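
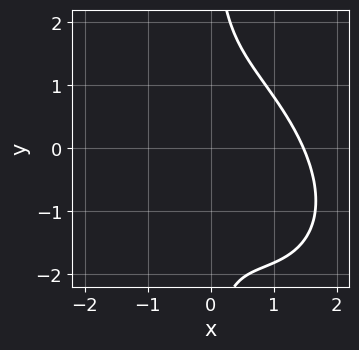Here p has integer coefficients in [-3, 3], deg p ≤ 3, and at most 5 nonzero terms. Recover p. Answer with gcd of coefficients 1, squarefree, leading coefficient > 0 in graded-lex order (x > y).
2*x^3 + 2*x^2*y + 2*x*y^2 - 3*x - 2

First, the degree is 3 — a generic line meets the curve in up to 3 points.
Next, against the integer gridlines: the curve avoids every integer y-axis point in the box.
Finally, these observations pin down the coefficients.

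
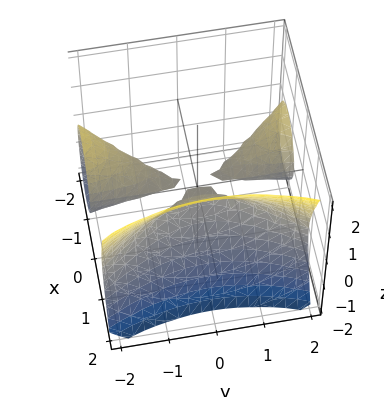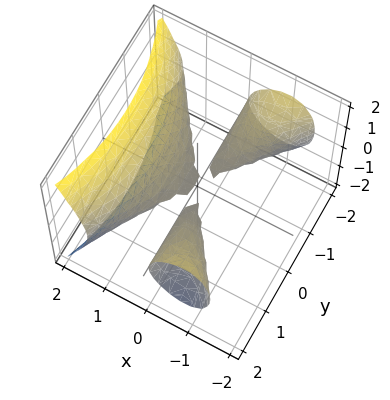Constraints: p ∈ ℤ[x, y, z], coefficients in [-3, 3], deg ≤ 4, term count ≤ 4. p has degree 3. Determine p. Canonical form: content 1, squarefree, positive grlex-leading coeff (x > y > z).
2*x^3 - x*y^2 - 2*z^2

1. The picture has 3 separate pieces. Treating them together as one polynomial.
2. deg p = 3. No degree-2 surface has this shape.
3. From the visible intercepts: it crosses the x-axis at the gridline x = 0; it crosses the z-axis at the gridline z = 0; every point of the y-axis in the box is on the surface.
4. Together with the visible shape, these determine p as stated.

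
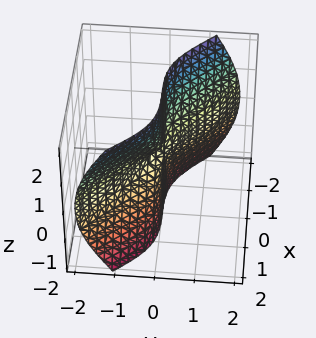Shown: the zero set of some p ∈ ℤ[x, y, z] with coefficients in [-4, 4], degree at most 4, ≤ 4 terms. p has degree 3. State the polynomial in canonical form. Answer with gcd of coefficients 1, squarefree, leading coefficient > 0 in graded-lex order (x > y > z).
1. Degree: a generic line meets the surface in up to 3 points, so deg p = 3.
2. Checking where it meets the axes: one x-axis crossing is at x = 0; the visible z-axis segment lies entirely on the surface; it meets the y-axis at y = 0 (among the integer gridlines).
3. The integer polynomial consistent with all of this is the stated p.

2*x^3 + 3*y^3 + 3*y*z^2 + y^2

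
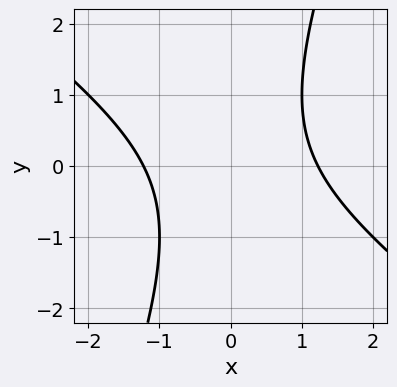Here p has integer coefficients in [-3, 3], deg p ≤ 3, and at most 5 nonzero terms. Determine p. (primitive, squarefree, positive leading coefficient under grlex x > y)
2*x^2 + 2*x*y - y^2 - 3

The degree is 2 — the shape is more complex than any degree-1 curve.
Observable constraints: the curve avoids every integer y-axis point in the box.
Solving for integer coefficients yields p as stated.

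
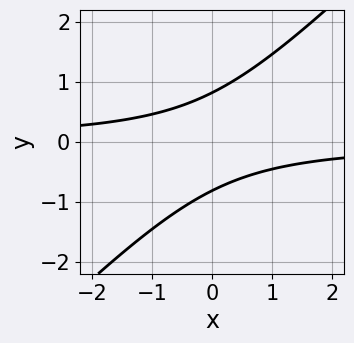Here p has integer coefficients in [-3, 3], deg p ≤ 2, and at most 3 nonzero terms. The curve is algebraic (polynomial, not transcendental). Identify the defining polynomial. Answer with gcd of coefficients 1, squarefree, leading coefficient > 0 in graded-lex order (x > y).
3*x*y - 3*y^2 + 2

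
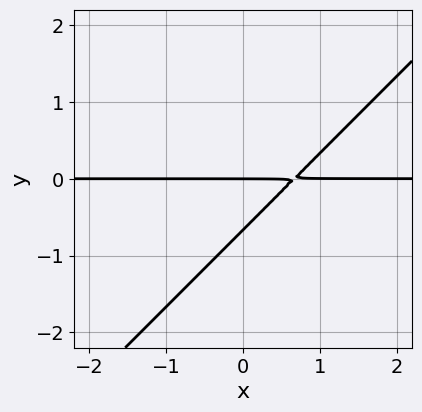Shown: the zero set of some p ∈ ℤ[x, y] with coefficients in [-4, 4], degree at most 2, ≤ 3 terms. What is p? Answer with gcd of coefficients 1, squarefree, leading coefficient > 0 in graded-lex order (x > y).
3*x*y - 3*y^2 - 2*y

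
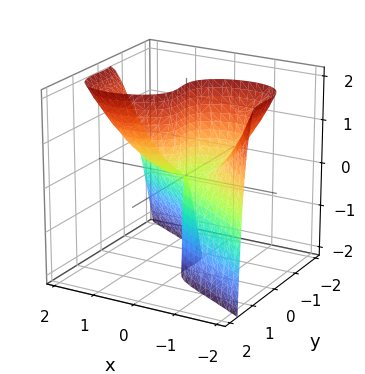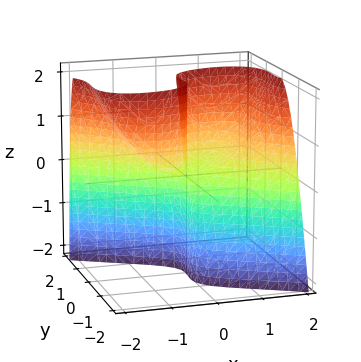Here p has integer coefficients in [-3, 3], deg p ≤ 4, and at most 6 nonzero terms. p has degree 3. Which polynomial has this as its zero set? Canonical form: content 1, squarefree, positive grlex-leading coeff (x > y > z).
x^3 + 3*y^3 - y^2*z - 2*x*z

(a) The degree is 3 — no degree-2 surface has this shape.
(b) Checking where it meets the axes: it crosses the x-axis at the gridline x = 0; it crosses the y-axis at the gridline y = 0.
(c) Together with the visible shape, these determine p as stated.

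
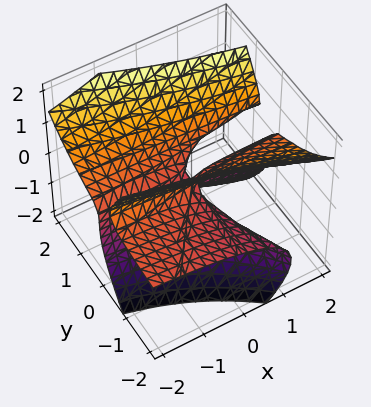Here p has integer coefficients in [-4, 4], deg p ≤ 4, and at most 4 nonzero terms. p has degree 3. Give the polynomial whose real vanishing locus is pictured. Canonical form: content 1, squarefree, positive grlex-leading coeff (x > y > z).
3*x*y*z + 3*y^2*z - 2*z^3 - 2*x*y

1. Degree: a generic line meets the surface in up to 3 points, so deg p = 3.
2. Against the integer gridlines: it meets the z-axis at z = 0 (among the integer gridlines); every point of the x-axis in the box is on the surface; the visible y-axis segment lies entirely on the surface.
3. The integer polynomial consistent with all of this is the stated p.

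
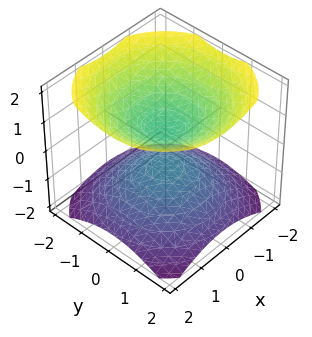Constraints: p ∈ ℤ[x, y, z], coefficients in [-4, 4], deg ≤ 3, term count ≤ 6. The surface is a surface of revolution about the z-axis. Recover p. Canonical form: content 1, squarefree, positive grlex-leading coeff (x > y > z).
There are 2 components.
Degree: no degree-1 surface has this shape, so deg p = 2.
Symmetries: rotational symmetry about the z-axis ⇒ p depends on x, y only through x² + y².
Observable constraints: a circular section at z = -1 has radius exactly 1; no y-intercept at any integer in the box.
Matching integer coefficients to the picture gives p.

2*x^2 + 2*y^2 - 3*z^2 + 1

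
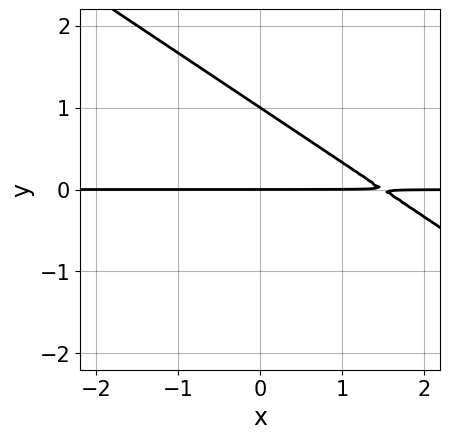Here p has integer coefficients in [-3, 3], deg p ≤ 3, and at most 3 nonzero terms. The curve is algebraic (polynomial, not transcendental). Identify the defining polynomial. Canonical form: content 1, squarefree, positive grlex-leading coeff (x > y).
The degree is 2 — no degree-1 curve has this shape.
Observable constraints: every point of the x-axis in the box is on the curve; among the integer gridlines, it crosses the y-axis at y ∈ {0, 1}.
Matching integer coefficients to the picture gives p.

2*x*y + 3*y^2 - 3*y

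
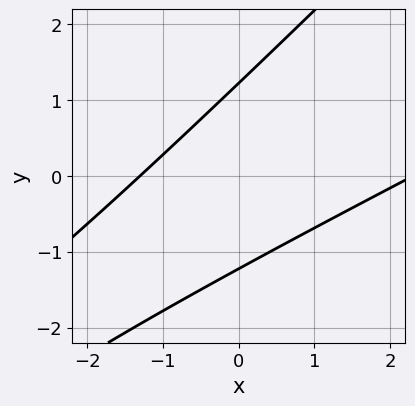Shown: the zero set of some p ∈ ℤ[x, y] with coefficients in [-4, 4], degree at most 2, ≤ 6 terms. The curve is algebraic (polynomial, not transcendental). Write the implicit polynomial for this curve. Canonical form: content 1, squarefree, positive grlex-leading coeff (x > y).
x^2 - 3*x*y + 2*y^2 - x - 3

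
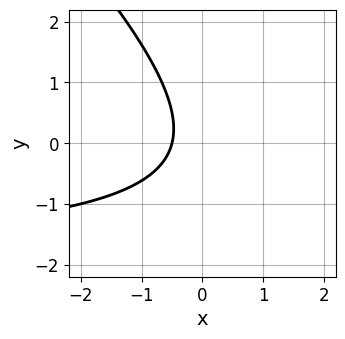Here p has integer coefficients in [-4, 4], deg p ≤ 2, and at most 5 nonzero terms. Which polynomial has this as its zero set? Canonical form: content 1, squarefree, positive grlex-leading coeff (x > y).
1. Degree: a generic line meets the curve in up to 2 points, so deg p = 2.
2. From the visible intercepts: the curve avoids every integer y-axis point in the box.
3. The integer polynomial consistent with all of this is the stated p.

x*y + y^2 + 2*x + 1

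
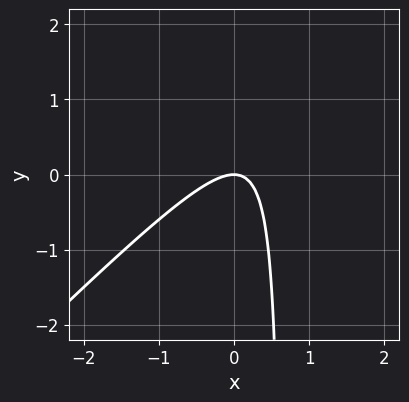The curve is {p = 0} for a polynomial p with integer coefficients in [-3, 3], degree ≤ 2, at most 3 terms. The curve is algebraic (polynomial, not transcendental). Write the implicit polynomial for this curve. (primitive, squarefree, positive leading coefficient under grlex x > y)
3*x^2 - 3*x*y + 2*y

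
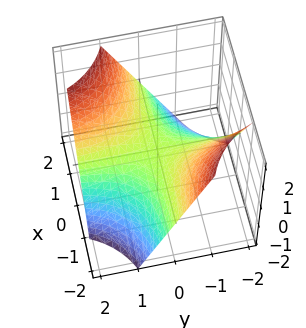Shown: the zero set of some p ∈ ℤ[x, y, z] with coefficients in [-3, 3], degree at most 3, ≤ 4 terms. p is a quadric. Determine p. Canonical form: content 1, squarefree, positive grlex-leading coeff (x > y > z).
First, degree: a saddle surface; a quadric, so deg p = 2.
Then, from the axis intercepts and sections: the visible y-axis segment lies entirely on the surface; every point of the x-axis in the box is on the surface; one z-axis crossing is at z = 0.
Finally, together with the visible shape, these determine p as stated.

x*y - z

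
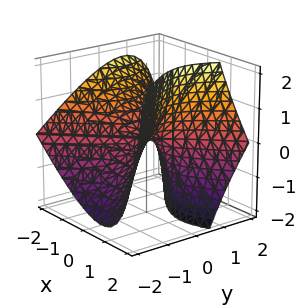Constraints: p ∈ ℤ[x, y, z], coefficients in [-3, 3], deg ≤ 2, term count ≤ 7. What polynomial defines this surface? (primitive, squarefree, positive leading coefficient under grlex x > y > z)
x^2 + x*z - y^2 + y*z - z

(a) The degree is 2 — no degree-1 surface has this shape.
(b) Reading off the gridlines: it meets the y-axis at y = 0 (among the integer gridlines); it meets the x-axis at x = 0 (among the integer gridlines); one z-axis crossing is at z = 0.
(c) The integer polynomial consistent with all of this is the stated p.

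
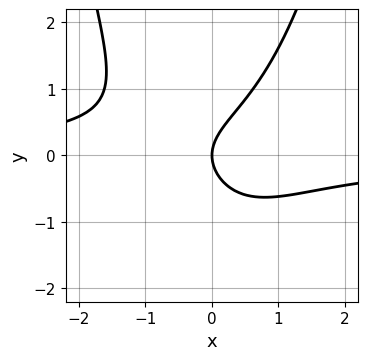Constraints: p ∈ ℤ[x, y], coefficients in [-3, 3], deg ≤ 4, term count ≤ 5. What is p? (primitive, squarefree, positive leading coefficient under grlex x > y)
x^2*y - y^2 + x

1. Degree: no degree-2 curve has this shape, so deg p = 3.
2. Reading off the gridlines: it crosses the y-axis at the gridline y = 0; it meets the x-axis at x = 0 (among the integer gridlines).
3. The integer polynomial consistent with all of this is the stated p.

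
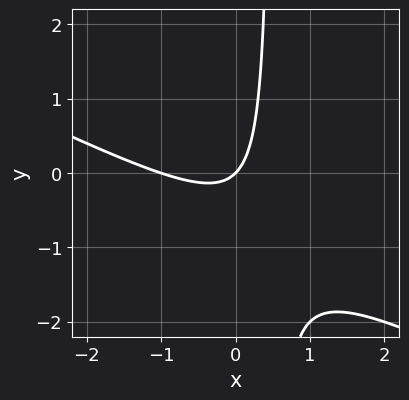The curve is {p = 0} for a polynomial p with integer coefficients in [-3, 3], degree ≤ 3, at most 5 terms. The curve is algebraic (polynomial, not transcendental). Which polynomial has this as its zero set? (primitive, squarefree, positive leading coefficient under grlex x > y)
x^2 + 2*x*y + x - y

The degree is 2 — no degree-1 curve has this shape.
Observable constraints: the x-axis gridline crossings are at x ∈ {-1, 0}; one y-axis crossing is at y = 0.
Putting this together gives p.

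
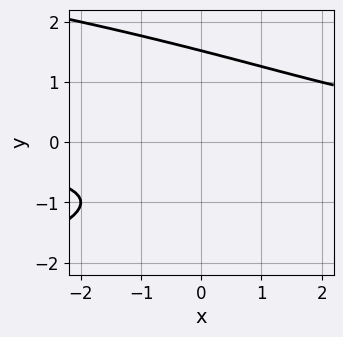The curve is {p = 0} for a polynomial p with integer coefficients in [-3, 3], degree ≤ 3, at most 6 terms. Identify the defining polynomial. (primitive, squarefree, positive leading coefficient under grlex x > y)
y^3 + x*y - y - 2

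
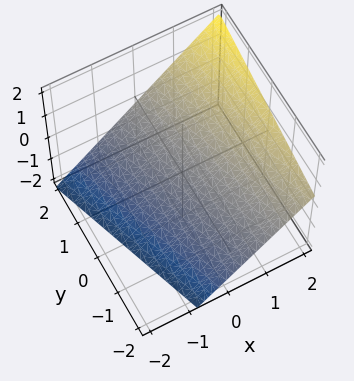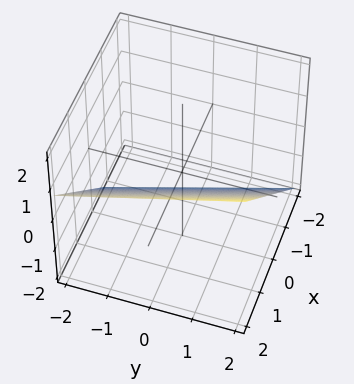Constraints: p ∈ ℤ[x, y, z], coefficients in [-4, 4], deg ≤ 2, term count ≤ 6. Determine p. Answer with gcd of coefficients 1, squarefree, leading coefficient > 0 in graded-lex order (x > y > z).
3*x + y - 3*z - 2

(a) deg p = 1. Every cross-section is a straight line — this is a plane.
(b) From the axis intercepts and sections: it meets the y-axis at y = 2 (among the integer gridlines).
(c) Together with the visible shape, these determine p as stated.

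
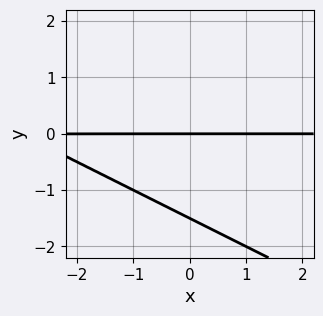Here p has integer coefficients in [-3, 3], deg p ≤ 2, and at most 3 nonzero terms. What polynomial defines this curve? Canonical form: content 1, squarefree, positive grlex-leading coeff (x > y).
x*y + 2*y^2 + 3*y

First, the degree is 2 — a generic line meets the curve in up to 2 points.
Then, against the integer gridlines: one y-axis crossing is at y = 0; every point of the x-axis in the box is on the curve.
Finally, the integer polynomial consistent with all of this is the stated p.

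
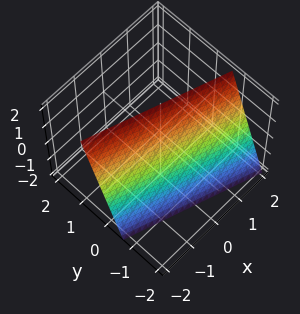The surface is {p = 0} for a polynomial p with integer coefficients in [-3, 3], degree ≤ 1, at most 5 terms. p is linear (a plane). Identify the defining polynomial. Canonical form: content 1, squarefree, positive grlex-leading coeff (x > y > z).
First, the degree is 1 — the surface is flat (a plane).
Then, reading off the gridlines: one x-axis crossing is at x = -2; one z-axis crossing is at z = 2.
Finally, matching integer coefficients to the picture gives p.

x + 3*y - z + 2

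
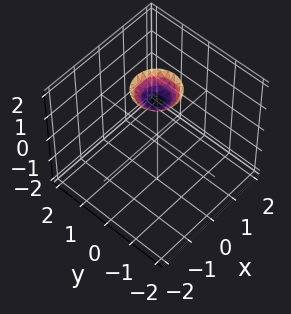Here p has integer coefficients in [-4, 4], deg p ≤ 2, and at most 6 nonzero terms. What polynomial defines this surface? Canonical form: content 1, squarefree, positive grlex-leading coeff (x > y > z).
2*x^2 + 2*y^2 - 2*z + 3

First, the degree is 2 — the shape is more complex than any degree-1 surface.
Then, by symmetry, the surface is invariant under rotation about z: p = q(x² + y², z).
Next, from the visible intercepts: the surface avoids every integer x-axis point in the box; a circular section at z = 2 has radius between 0 and 1; it misses every integer gridline on the y-axis.
Finally, putting this together gives p.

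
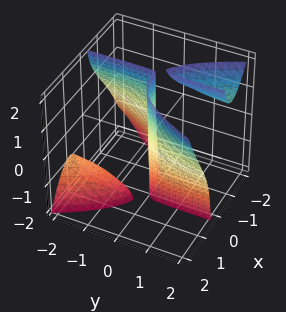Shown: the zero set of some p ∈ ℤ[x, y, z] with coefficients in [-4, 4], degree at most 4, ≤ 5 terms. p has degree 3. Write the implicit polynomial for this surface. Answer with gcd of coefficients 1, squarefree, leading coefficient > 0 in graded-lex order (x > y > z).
3*x^3 - 3*x*y*z + x^2 + x*y - 2*y

1. I count 3 distinct pieces. They look like related sheets of one shape, so recover p as a whole.
2. Degree: no degree-2 surface has this shape, so deg p = 3.
3. Checking where it meets the axes: the visible z-axis segment lies entirely on the surface; it meets the y-axis at y = 0 (among the integer gridlines); it meets the x-axis at x = 0 (among the integer gridlines).
4. Together with the visible shape, these determine p as stated.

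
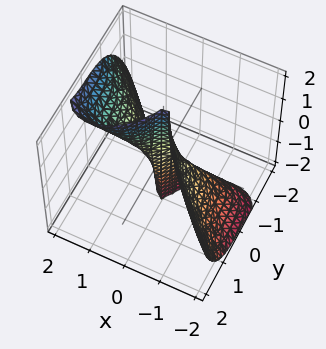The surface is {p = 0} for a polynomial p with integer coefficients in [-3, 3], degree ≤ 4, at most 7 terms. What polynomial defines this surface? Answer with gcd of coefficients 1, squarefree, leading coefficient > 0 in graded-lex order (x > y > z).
3*x^3 - 3*x^2*z + 3*y^3 - x + y

(a) Degree: the shape is more complex than any degree-2 surface, so deg p = 3.
(b) Reading off the gridlines: it crosses the y-axis at the gridline y = 0; the visible z-axis segment lies entirely on the surface.
(c) Matching integer coefficients to the picture gives p.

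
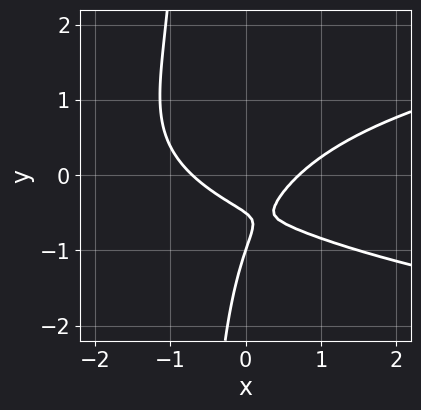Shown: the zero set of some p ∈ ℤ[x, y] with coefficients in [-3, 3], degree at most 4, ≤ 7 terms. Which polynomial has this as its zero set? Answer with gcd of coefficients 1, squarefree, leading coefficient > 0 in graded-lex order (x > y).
1. Degree: no degree-2 curve has this shape, so deg p = 3.
2. Reading off the gridlines: it crosses the y-axis at the gridline y = -1.
3. Putting this together gives p.

3*x*y^2 - 2*x^2 + 2*y^2 + 3*y + 1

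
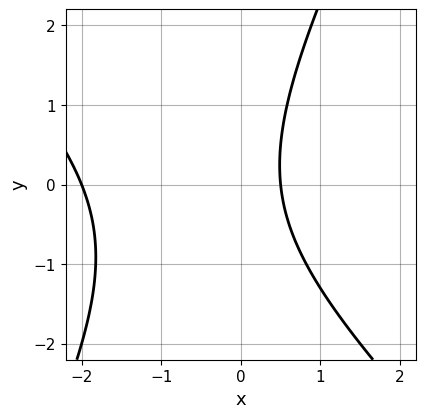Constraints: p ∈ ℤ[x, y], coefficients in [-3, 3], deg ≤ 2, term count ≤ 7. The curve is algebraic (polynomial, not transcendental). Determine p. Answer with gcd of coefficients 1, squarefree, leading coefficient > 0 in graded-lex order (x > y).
2*x^2 + x*y - y^2 + 3*x - 2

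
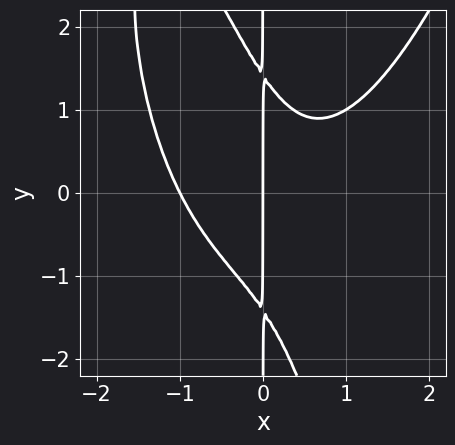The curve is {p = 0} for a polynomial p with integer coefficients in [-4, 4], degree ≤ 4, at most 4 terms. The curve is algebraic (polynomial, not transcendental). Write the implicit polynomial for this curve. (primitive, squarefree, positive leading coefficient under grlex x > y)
2*x^4 - 3*x^2*y - x*y^2 + 2*x

(a) The degree is 4 — a generic line meets the curve in up to 4 points.
(b) Against the integer gridlines: among the integer gridlines, it crosses the x-axis at x ∈ {-1, 0}; the visible y-axis segment lies entirely on the curve.
(c) Assembling these constraints gives the stated polynomial.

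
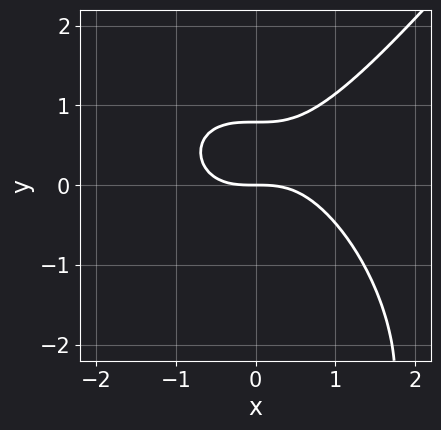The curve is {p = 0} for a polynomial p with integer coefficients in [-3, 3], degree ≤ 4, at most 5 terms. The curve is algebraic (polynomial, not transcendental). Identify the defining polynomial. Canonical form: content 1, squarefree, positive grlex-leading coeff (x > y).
First, deg p = 3. The shape is more complex than any degree-2 curve.
Then, checking where it meets the axes: it meets the y-axis at y = 0 (among the integer gridlines); it meets the x-axis at x = 0 (among the integer gridlines).
Finally, fitting integer coefficients to these (and the overall shape) gives p.

2*x^3 - y^3 - 3*y^2 + 3*y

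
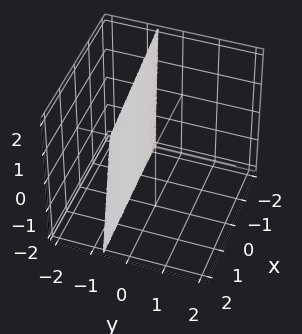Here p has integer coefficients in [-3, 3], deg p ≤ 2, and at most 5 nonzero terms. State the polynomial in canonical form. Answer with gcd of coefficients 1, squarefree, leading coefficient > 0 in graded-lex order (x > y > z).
x - 3*y + z - 2

(a) Degree: the surface is flat (a plane), so deg p = 1.
(b) Reading off the gridlines: it meets the z-axis at z = 2 (among the integer gridlines); one x-axis crossing is at x = 2.
(c) The integer polynomial consistent with all of this is the stated p.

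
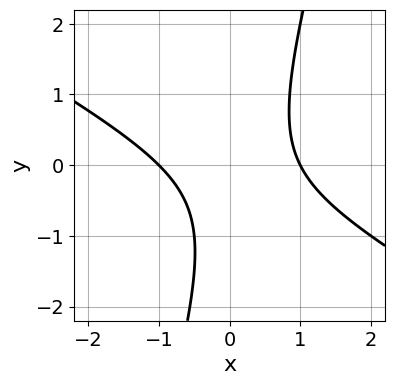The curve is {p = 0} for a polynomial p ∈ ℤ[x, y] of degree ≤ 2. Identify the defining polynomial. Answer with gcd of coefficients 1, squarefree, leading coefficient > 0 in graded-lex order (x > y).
First, degree: no degree-1 curve has this shape, so deg p = 2.
Then, reading off the gridlines: the x-axis gridline crossings are at x ∈ {-1, 1}; no y-intercept at any integer in the box.
Finally, matching integer coefficients to the picture gives p.

2*x^2 + 3*x*y - y^2 - y - 2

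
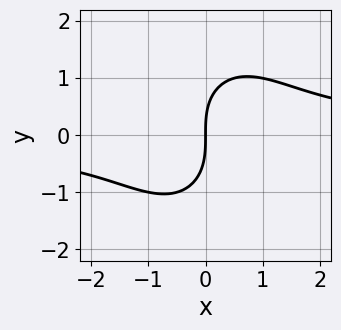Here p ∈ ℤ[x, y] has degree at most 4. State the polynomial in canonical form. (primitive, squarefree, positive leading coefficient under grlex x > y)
(a) Degree: a generic line meets the curve in up to 3 points, so deg p = 3.
(b) Against the integer gridlines: one y-axis crossing is at y = 0; it crosses the x-axis at the gridline x = 0.
(c) Together with the visible shape, these determine p as stated.

2*x^2*y + y^3 - 3*x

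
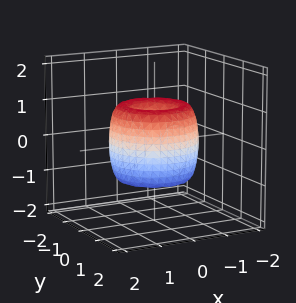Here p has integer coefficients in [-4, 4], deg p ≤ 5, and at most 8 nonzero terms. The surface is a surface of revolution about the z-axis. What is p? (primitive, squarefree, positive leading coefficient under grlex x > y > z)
2*x^4 + 4*x^2*y^2 + 2*y^4 - 3*x^2 - 3*y^2 + z^2

(a) The degree is 4 — a generic line meets the surface in up to 4 points.
(b) Symmetries: rotational symmetry about the z-axis ⇒ p depends on x, y only through x² + y².
(c) Checking where it meets the axes: one y-axis crossing is at y = 0; it crosses the x-axis at the gridline x = 0.
(d) The integer polynomial consistent with all of this is the stated p.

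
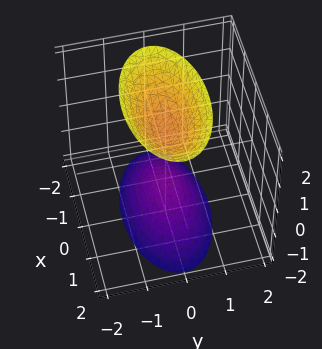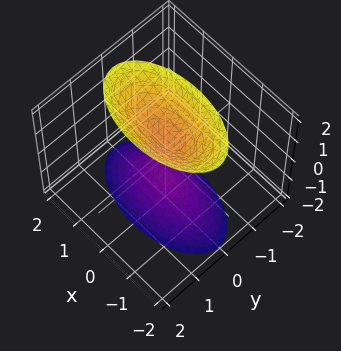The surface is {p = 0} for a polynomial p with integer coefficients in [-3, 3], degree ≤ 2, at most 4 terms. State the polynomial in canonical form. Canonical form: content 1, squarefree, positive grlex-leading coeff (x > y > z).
x^2 + 3*y^2 - z^2 + 1

(a) I count 2 distinct pieces. Treating them together as one polynomial.
(b) deg p = 2. Two sheets facing apart; a quadric.
(c) Symmetries: it's symmetric under z → −z, forcing even powers of z; mirror symmetry x ↦ −x ⇒ only even powers of x; it's symmetric under y → −y, forcing even powers of y.
(d) From the visible intercepts: the surface avoids every integer y-axis point in the box; no x-intercept at any integer in the box; among the integer gridlines, it crosses the z-axis at z ∈ {-1, 1}.
(e) The integer polynomial consistent with all of this is the stated p.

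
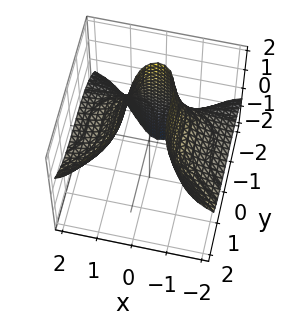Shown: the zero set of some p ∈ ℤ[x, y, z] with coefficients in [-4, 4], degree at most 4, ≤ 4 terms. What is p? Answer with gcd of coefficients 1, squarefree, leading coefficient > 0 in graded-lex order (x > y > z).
3*x^2*z - y^3 - 2

1. deg p = 3. The shape is more complex than any degree-2 surface.
2. Checking where it meets the axes: no x-intercept at any integer in the box; the surface avoids every integer z-axis point in the box.
3. Matching integer coefficients to the picture gives p.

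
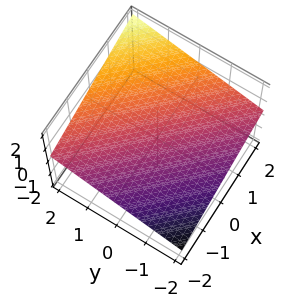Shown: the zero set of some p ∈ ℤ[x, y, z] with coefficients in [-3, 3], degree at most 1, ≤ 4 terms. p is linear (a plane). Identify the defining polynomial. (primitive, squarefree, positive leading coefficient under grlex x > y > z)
x + y - 3*z + 2

Degree: every cross-section is a straight line — this is a plane, so deg p = 1.
From the visible intercepts: one x-axis crossing is at x = -2; it crosses the y-axis at the gridline y = -2.
Assembling these constraints gives the stated polynomial.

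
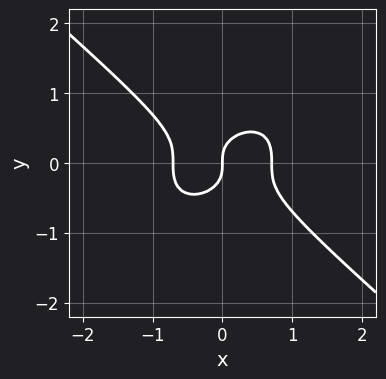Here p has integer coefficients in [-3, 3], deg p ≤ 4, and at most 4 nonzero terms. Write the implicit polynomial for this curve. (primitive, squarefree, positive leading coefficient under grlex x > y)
2*x^3 + 3*y^3 - x

The degree is 3 — the shape is more complex than any degree-2 curve.
Checking where it meets the axes: it crosses the x-axis at the gridline x = 0; it crosses the y-axis at the gridline y = 0.
The integer polynomial consistent with all of this is the stated p.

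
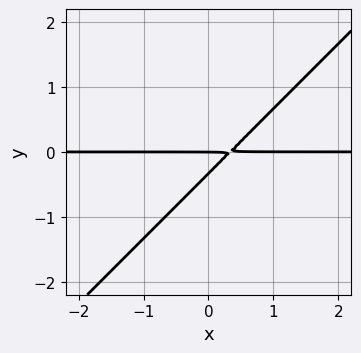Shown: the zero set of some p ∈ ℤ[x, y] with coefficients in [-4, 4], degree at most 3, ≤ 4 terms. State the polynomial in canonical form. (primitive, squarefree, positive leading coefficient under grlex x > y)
First, the degree is 2 — a generic line meets the curve in up to 2 points.
Next, from the visible intercepts: it meets the y-axis at y = 0 (among the integer gridlines); every point of the x-axis in the box is on the curve.
Finally, assembling these constraints gives the stated polynomial.

3*x*y - 3*y^2 - y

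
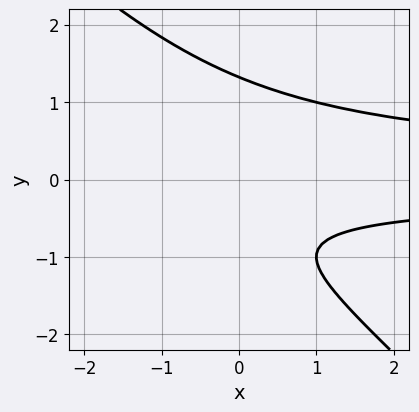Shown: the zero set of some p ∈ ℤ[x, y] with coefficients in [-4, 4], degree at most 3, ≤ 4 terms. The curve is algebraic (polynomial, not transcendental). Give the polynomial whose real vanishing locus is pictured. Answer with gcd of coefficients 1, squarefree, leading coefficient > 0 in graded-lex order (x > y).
x*y^2 + y^3 - y - 1

1. Degree: no degree-2 curve has this shape, so deg p = 3.
2. From the axis intercepts and sections: no x-intercept at any integer in the box.
3. Putting this together gives p.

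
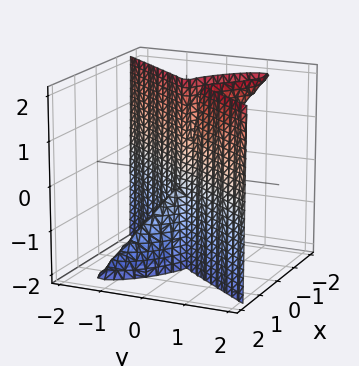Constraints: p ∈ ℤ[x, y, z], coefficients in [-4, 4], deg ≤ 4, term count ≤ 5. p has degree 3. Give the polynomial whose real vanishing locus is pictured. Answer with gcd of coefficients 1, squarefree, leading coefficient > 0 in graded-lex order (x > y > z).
1. Degree: the shape is more complex than any degree-2 surface, so deg p = 3.
2. From the axis intercepts and sections: every point of the z-axis in the box is on the surface; one y-axis crossing is at y = 0; one x-axis crossing is at x = 0.
3. Putting this together gives p.

3*x^3 + 3*x^2*y - x*y*z - 3*y^3 + y^2*z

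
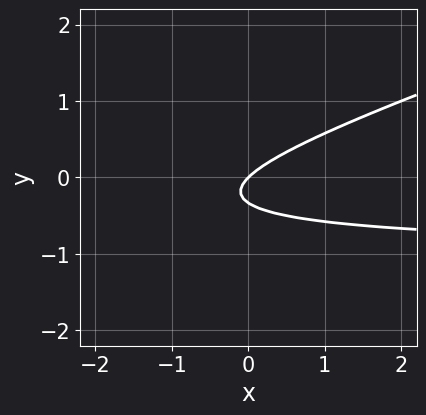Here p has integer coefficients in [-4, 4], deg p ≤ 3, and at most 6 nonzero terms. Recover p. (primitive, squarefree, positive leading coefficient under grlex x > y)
First, deg p = 2.
Then, observable constraints: one y-axis crossing is at y = 0; one x-axis crossing is at x = 0.
Finally, together with the visible shape, these determine p as stated.

x*y - 3*y^2 + x - y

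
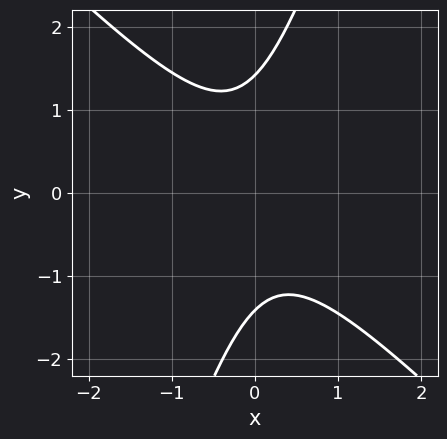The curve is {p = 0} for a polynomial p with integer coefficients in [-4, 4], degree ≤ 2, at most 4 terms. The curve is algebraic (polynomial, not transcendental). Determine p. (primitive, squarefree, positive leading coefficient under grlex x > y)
3*x^2 + 2*x*y - y^2 + 2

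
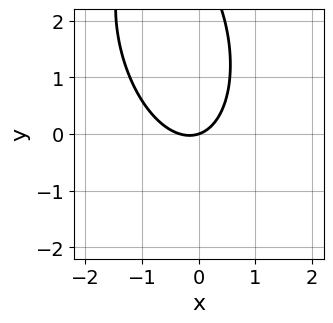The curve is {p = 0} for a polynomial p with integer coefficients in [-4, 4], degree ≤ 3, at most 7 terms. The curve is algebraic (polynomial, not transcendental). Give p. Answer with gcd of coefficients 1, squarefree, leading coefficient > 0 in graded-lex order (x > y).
3*x^2 + x*y + y^2 + x - 3*y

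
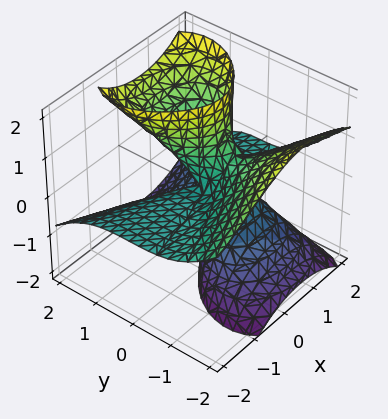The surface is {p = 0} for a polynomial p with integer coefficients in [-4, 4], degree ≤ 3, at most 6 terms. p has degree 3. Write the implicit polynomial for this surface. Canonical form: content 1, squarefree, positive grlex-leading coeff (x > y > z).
1. deg p = 3. The shape is more complex than any degree-2 surface.
2. Checking where it meets the axes: the visible z-axis segment lies entirely on the surface; every point of the x-axis in the box is on the surface.
3. Matching integer coefficients to the picture gives p.

3*x^2*z + 2*y^3 - 3*y*z^2 - 3*x*z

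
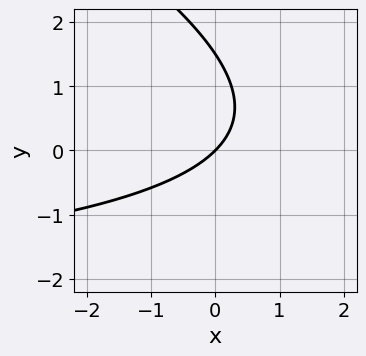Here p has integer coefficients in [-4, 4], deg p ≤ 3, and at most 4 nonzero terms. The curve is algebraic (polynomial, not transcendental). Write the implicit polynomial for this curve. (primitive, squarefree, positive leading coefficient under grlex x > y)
The degree is 2 — the shape is more complex than any degree-1 curve.
Observable constraints: one x-axis crossing is at x = 0; one y-axis crossing is at y = 0.
The integer polynomial consistent with all of this is the stated p.

x*y + 2*y^2 + 3*x - 3*y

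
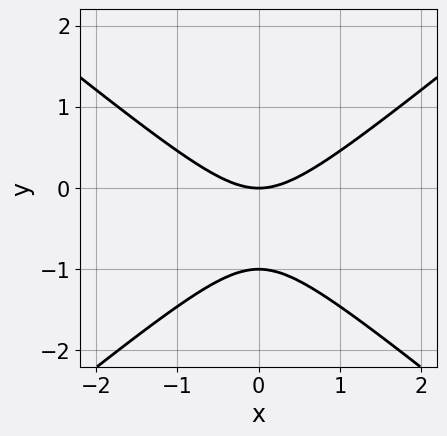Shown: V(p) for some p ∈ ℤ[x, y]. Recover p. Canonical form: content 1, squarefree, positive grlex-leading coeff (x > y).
2*x^2 - 3*y^2 - 3*y

(a) Degree: no degree-1 curve has this shape, so deg p = 2.
(b) Symmetries: mirror symmetry x ↦ −x ⇒ only even powers of x.
(c) Checking where it meets the axes: among the integer gridlines, it crosses the y-axis at y ∈ {-1, 0}; it crosses the x-axis at the gridline x = 0.
(d) Fitting integer coefficients to these (and the overall shape) gives p.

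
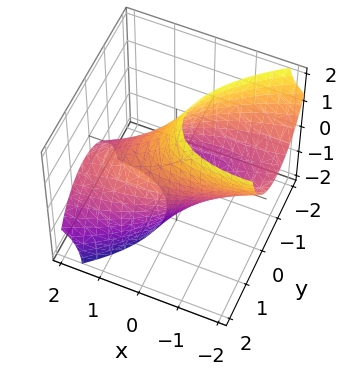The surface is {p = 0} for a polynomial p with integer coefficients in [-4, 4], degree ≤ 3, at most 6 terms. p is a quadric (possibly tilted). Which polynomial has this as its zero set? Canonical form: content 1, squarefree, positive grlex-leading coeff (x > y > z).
x^2 - 2*x*y + 3*x*z + 3*y^2 + z^2 - 3

(a) Degree: a generic line meets the surface in up to 2 points, so deg p = 2.
(b) Against the integer gridlines: among the integer gridlines, it crosses the y-axis at y ∈ {-1, 1}.
(c) Together with the visible shape, these determine p as stated.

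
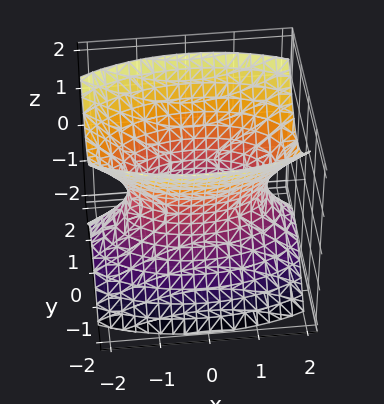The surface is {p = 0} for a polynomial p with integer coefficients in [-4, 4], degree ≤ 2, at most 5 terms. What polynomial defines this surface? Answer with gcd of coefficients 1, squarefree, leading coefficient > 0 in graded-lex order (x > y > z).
x^2 + 3*y^2 - 2*z^2 - 2

First, degree: one connected sheet with a waist; a quadric, so deg p = 2.
Then, symmetries: the z ↦ −z reflection is a symmetry, so z appears only in even powers; it's symmetric under x → −x, forcing even powers of x; mirror symmetry y ↦ −y ⇒ only even powers of y.
Next, reading off the gridlines: the surface avoids every integer z-axis point in the box.
Finally, these observations pin down the coefficients.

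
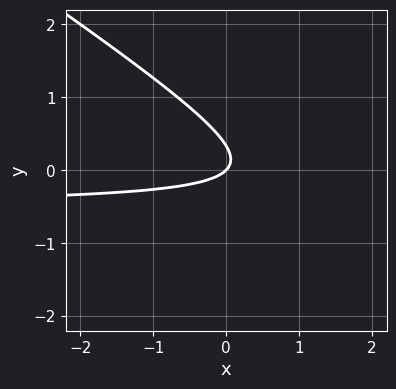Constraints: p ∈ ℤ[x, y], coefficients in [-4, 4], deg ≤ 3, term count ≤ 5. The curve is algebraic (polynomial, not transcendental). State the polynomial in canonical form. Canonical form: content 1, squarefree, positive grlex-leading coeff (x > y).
2*x*y + 3*y^2 + x - y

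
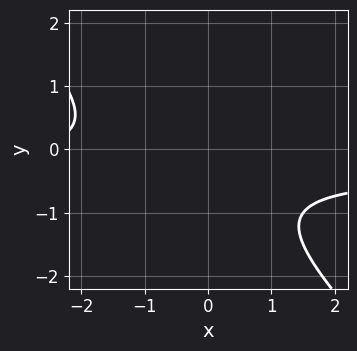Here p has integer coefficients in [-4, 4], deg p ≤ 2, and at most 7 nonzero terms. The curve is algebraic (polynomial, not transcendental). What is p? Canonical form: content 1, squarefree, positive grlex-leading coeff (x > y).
3*x*y + 3*y^2 + x + 3*y + 3

First, deg p = 2. A generic line meets the curve in up to 2 points.
Then, checking where it meets the axes: the curve avoids every integer y-axis point in the box; no x-intercept at any integer in the box.
Finally, together with the visible shape, these determine p as stated.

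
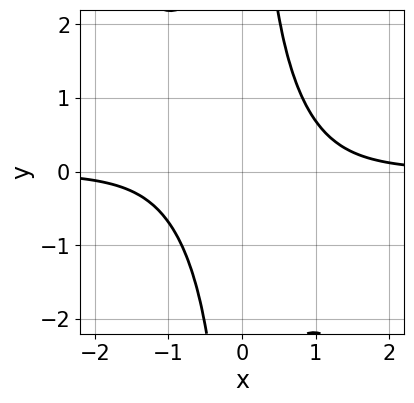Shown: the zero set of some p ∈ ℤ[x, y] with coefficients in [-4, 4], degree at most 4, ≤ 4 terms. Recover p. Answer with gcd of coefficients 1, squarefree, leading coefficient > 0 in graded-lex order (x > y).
3*x^3*y + 2*x^2*y^2 - 3

1. Degree: no degree-3 curve has this shape, so deg p = 4.
2. Reading off the gridlines: the curve avoids every integer x-axis point in the box; the curve avoids every integer y-axis point in the box.
3. The integer polynomial consistent with all of this is the stated p.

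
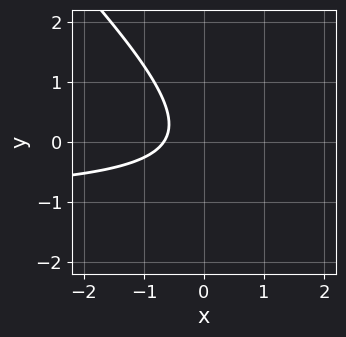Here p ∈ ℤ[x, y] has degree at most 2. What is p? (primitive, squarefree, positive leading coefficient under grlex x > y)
3*x*y + 3*y^2 + 3*x + 2

(a) Degree: a generic line meets the curve in up to 2 points, so deg p = 2.
(b) Checking where it meets the axes: no y-intercept at any integer in the box.
(c) The integer polynomial consistent with all of this is the stated p.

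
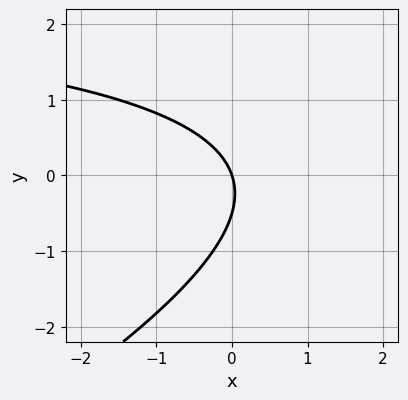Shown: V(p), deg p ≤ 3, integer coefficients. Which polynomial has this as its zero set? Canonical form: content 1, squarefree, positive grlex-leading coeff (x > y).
x*y - 2*y^2 - 3*x - y

1. Degree: a generic line meets the curve in up to 2 points, so deg p = 2.
2. Reading off the gridlines: it crosses the y-axis at the gridline y = 0; one x-axis crossing is at x = 0.
3. Matching integer coefficients to the picture gives p.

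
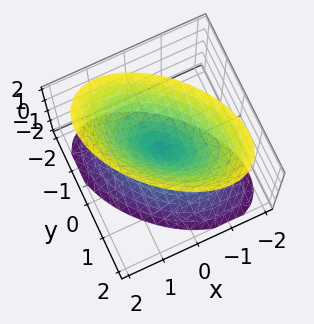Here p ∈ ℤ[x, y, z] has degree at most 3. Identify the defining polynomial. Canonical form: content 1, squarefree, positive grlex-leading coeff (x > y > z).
3*x^2 + 3*x*y + 3*y^2 - 2*z^2

First, I count 2 distinct pieces. Treating them together as one polynomial.
Next, degree: the shape is more complex than any degree-1 surface, so deg p = 2.
Next, against the integer gridlines: it crosses the y-axis at the gridline y = 0; one x-axis crossing is at x = 0; one z-axis crossing is at z = 0.
Finally, these observations pin down the coefficients.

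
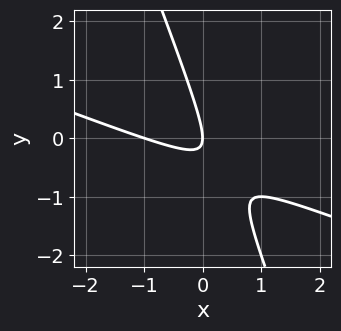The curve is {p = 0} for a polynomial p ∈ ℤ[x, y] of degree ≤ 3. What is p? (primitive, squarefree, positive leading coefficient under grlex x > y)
x^2 + 3*x*y + y^2 + x

First, the degree is 2 — no degree-1 curve has this shape.
Then, from the visible intercepts: it meets the y-axis at y = 0 (among the integer gridlines); among the integer gridlines, it crosses the x-axis at x ∈ {-1, 0}.
Finally, the integer polynomial consistent with all of this is the stated p.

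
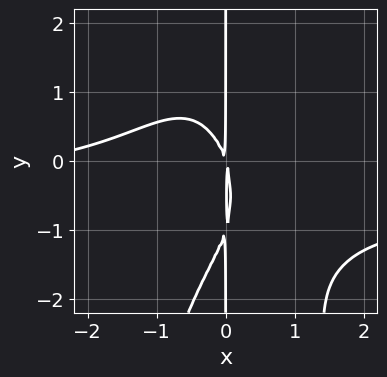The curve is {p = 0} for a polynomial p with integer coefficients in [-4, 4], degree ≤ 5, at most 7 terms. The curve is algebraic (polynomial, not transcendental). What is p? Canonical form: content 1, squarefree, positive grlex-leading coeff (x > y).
2*x^3*y + x^3 + x*y^2 + 3*x^2 + x*y

Degree: no degree-3 curve has this shape, so deg p = 4.
From the visible intercepts: every point of the y-axis in the box is on the curve.
Together with the visible shape, these determine p as stated.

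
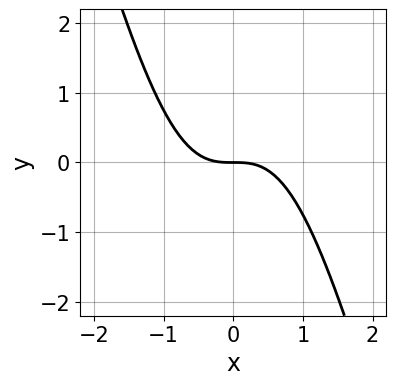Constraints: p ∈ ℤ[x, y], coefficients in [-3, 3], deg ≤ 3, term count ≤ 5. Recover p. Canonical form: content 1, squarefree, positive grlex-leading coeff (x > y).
3*x^3 + x^2*y + 3*y

First, degree: a generic line meets the curve in up to 3 points, so deg p = 3.
Then, observable constraints: it crosses the x-axis at the gridline x = 0; it crosses the y-axis at the gridline y = 0.
Finally, fitting integer coefficients to these (and the overall shape) gives p.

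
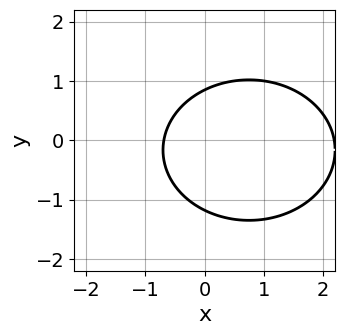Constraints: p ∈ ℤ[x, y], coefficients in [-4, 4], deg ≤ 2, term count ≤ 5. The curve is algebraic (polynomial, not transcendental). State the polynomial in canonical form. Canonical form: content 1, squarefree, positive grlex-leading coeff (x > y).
2*x^2 + 3*y^2 - 3*x + y - 3

First, deg p = 2. A generic line meets the curve in up to 2 points.
Finally, matching integer coefficients to the picture gives p.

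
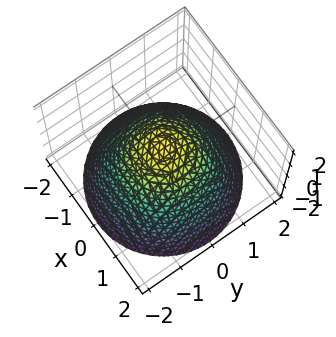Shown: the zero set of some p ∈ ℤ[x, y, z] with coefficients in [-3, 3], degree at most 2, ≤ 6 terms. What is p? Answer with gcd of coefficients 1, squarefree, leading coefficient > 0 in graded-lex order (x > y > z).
deg p = 2. The shape is more complex than any degree-1 surface.
By symmetry, every cross-section ⟂ z is a circle, so x, y appear only via x² + y².
Checking where it meets the axes: the y-axis gridline crossings are at y ∈ {-1, 1}; the x-axis gridline crossings are at x ∈ {-1, 1}; a circular section at z = 0 has radius exactly 1.
The integer polynomial consistent with all of this is the stated p.

2*x^2 + 2*y^2 + 3*z - 2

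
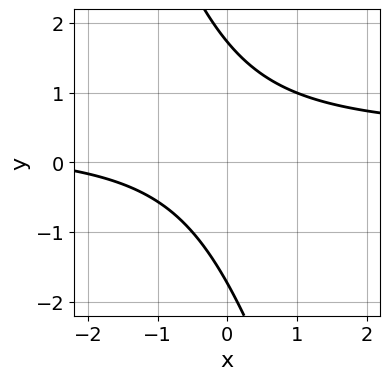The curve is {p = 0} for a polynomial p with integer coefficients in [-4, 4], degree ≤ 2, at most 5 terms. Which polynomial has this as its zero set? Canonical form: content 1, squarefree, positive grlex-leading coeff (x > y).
First, the degree is 2 — no degree-1 curve has this shape.
Then, from the axis intercepts and sections: it misses every integer gridline on the x-axis.
Finally, together with the visible shape, these determine p as stated.

3*x*y + y^2 - x - 3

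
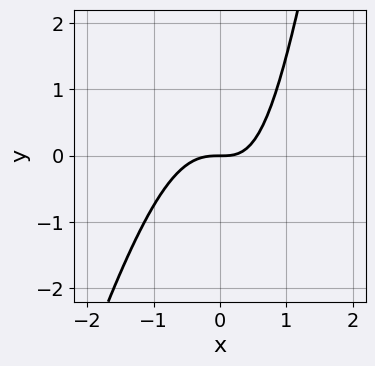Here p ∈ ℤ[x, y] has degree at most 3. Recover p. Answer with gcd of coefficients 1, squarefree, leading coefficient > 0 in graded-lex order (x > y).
First, deg p = 3.
Next, against the integer gridlines: it crosses the y-axis at the gridline y = 0; it crosses the x-axis at the gridline x = 0.
Finally, solving for integer coefficients yields p as stated.

3*x^3 - x^2*y + x*y - 2*y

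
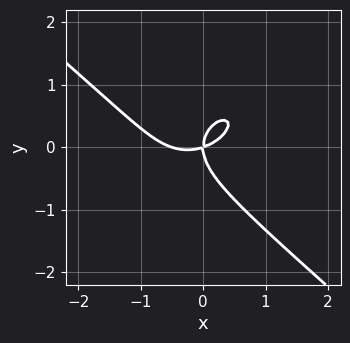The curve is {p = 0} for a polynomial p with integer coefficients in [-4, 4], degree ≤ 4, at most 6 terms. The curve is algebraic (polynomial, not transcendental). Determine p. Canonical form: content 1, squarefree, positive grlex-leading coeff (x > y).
2*x^3 + 3*y^3 + x^2 - 3*x*y

(a) The degree is 3 — a generic line meets the curve in up to 3 points.
(b) From the axis intercepts and sections: it meets the y-axis at y = 0 (among the integer gridlines); it meets the x-axis at x = 0 (among the integer gridlines).
(c) Solving for integer coefficients yields p as stated.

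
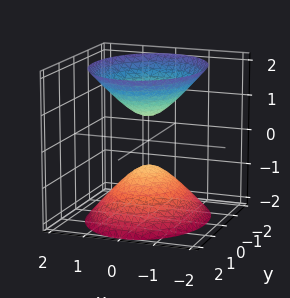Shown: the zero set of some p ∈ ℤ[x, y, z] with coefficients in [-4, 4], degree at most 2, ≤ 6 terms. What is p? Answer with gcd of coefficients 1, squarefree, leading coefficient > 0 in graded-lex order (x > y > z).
3*x^2 + 2*y^2 - 2*z^2 + 1

(a) The picture has 2 separate pieces. Treating them together as one polynomial.
(b) The degree is 2 — two separate bowl-shaped sheets opening away from each other; a quadric.
(c) Symmetries: the x ↦ −x reflection is a symmetry, so x appears only in even powers; it's symmetric under y → −y, forcing even powers of y; mirror symmetry z ↦ −z ⇒ only even powers of z.
(d) From the visible intercepts: the surface avoids every integer y-axis point in the box; the surface avoids every integer x-axis point in the box.
(e) Putting this together gives p.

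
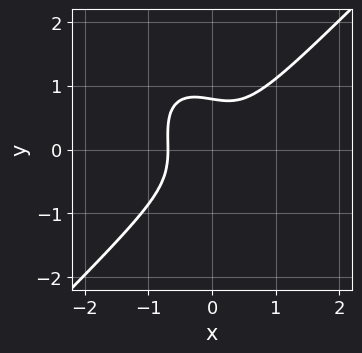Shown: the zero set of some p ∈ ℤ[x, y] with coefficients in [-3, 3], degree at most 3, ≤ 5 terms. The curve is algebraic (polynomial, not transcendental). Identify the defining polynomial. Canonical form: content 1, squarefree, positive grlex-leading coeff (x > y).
3*x^3 - x*y^2 - 2*y^3 + 1

Degree: a generic line meets the curve in up to 3 points, so deg p = 3.
Putting this together gives p.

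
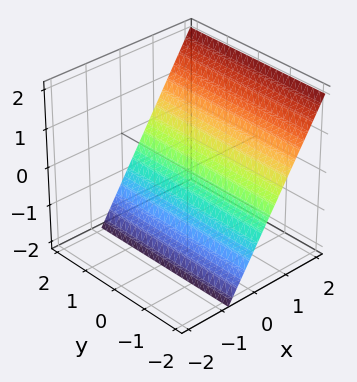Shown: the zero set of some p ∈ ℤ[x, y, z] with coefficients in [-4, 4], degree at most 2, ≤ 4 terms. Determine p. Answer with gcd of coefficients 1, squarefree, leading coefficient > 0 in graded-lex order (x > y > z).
3*x - 2*z - 2

(a) The degree is 1 — every cross-section is a straight line — this is a plane.
(b) From the axis intercepts and sections: it misses every integer gridline on the y-axis; it crosses the z-axis at the gridline z = -1.
(c) Fitting integer coefficients to these (and the overall shape) gives p.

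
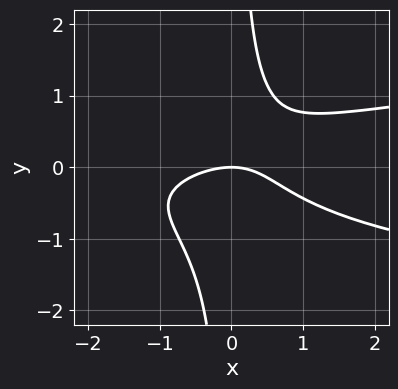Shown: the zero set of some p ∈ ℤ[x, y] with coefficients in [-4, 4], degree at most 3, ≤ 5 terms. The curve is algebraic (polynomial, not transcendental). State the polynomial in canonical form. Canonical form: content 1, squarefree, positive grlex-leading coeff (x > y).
The degree is 3 — a generic line meets the curve in up to 3 points.
Against the integer gridlines: it crosses the y-axis at the gridline y = 0; it meets the x-axis at x = 0 (among the integer gridlines).
Assembling these constraints gives the stated polynomial.

3*x*y^2 - x^2 + x*y - 2*y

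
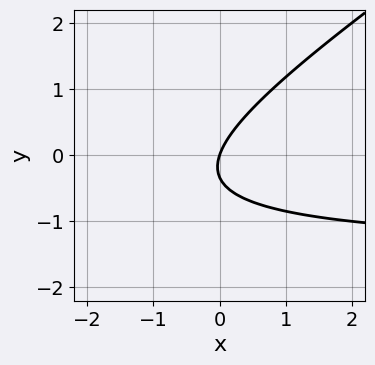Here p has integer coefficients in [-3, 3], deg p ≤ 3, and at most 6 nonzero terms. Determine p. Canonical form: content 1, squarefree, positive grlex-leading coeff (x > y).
2*x*y - 3*y^2 + 3*x - y

(a) Degree: the shape is more complex than any degree-1 curve, so deg p = 2.
(b) Reading off the gridlines: it meets the x-axis at x = 0 (among the integer gridlines); it meets the y-axis at y = 0 (among the integer gridlines).
(c) The integer polynomial consistent with all of this is the stated p.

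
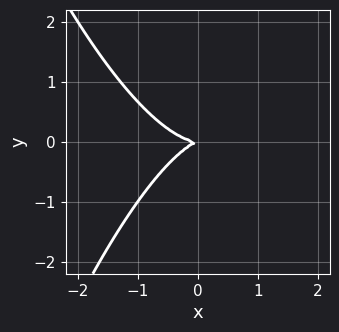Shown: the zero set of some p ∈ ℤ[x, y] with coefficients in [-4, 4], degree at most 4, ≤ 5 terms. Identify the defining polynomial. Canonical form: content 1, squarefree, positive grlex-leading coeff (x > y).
2*x^3 - x*y + 3*y^2

(a) Degree: no degree-2 curve has this shape, so deg p = 3.
(b) Checking where it meets the axes: it crosses the y-axis at the gridline y = 0; it crosses the x-axis at the gridline x = 0.
(c) The integer polynomial consistent with all of this is the stated p.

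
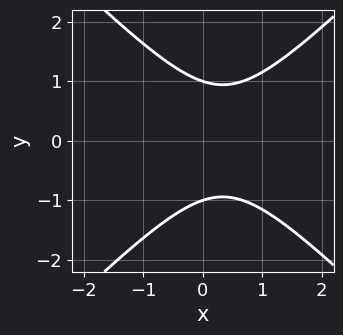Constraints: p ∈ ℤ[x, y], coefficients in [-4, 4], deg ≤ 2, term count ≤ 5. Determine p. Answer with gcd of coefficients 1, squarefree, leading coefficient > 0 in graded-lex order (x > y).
3*x^2 - 3*y^2 - 2*x + 3

(a) deg p = 2. The shape is more complex than any degree-1 curve.
(b) Symmetries: it's symmetric under y → −y, forcing even powers of y.
(c) Against the integer gridlines: no x-intercept at any integer in the box; among the integer gridlines, it crosses the y-axis at y ∈ {-1, 1}.
(d) Assembling these constraints gives the stated polynomial.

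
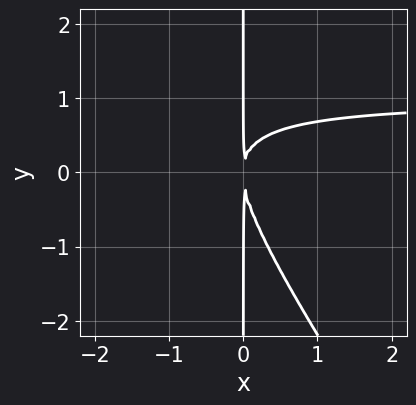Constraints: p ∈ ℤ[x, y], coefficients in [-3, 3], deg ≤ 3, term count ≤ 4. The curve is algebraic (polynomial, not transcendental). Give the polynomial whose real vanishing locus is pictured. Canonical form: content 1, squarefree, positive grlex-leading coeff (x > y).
(a) The degree is 3 — the shape is more complex than any degree-2 curve.
(b) From the visible intercepts: the visible y-axis segment lies entirely on the curve.
(c) Assembling these constraints gives the stated polynomial.

3*x^2*y + 2*x*y^2 - 3*x^2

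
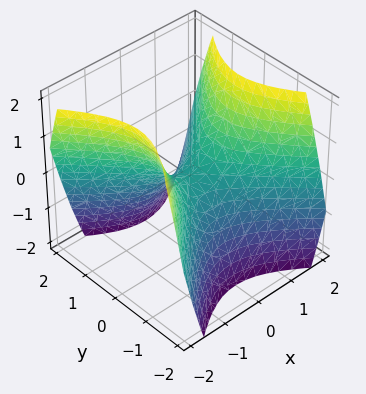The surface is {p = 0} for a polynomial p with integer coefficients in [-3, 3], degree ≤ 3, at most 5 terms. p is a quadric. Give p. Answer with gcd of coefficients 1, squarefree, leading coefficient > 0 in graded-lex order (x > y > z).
x^2 - y^2 - z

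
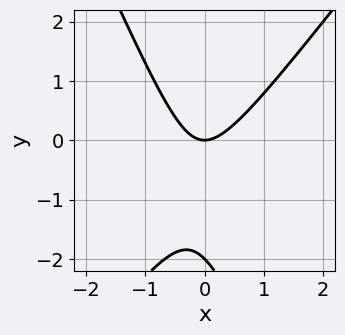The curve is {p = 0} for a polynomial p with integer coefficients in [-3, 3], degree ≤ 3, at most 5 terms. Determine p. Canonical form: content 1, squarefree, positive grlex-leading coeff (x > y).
Degree: the shape is more complex than any degree-1 curve, so deg p = 2.
Reading off the gridlines: among the integer gridlines, it crosses the y-axis at y ∈ {-2, 0}; one x-axis crossing is at x = 0.
Matching integer coefficients to the picture gives p.

3*x^2 - x*y - y^2 - 2*y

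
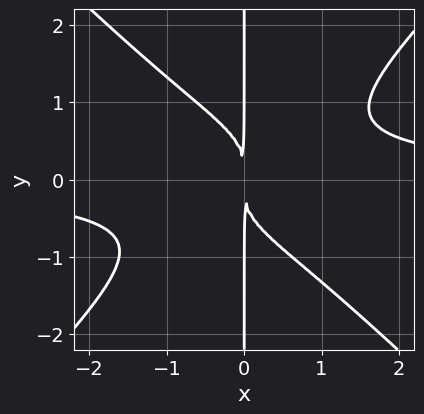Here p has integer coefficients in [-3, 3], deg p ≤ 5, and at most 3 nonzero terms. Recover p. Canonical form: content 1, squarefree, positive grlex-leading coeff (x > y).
x^3*y - x*y^3 - x^2

First, degree: no degree-3 curve has this shape, so deg p = 4.
Next, from the visible intercepts: the visible y-axis segment lies entirely on the curve.
Finally, together with the visible shape, these determine p as stated.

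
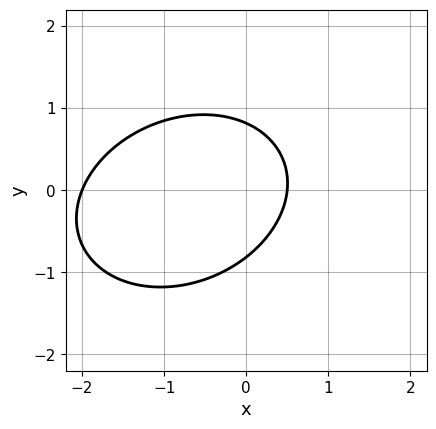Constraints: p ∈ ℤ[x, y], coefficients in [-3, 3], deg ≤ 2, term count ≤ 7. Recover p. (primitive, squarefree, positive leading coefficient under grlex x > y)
2*x^2 - x*y + 3*y^2 + 3*x - 2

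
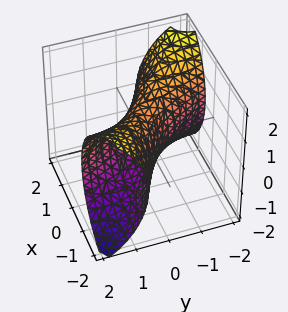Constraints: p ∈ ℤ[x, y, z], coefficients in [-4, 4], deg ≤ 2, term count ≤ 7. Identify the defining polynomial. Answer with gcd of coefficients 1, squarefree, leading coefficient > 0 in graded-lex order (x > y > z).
x^2 + 3*x*y + y^2 + z^2 - 1

(a) Degree: a generic line meets the surface in up to 2 points, so deg p = 2.
(b) Reading off the gridlines: among the integer gridlines, it crosses the y-axis at y ∈ {-1, 1}; among the integer gridlines, it crosses the z-axis at z ∈ {-1, 1}; the x-axis gridline crossings are at x ∈ {-1, 1}.
(c) Solving for integer coefficients yields p as stated.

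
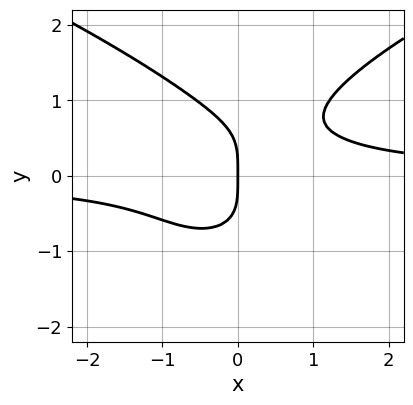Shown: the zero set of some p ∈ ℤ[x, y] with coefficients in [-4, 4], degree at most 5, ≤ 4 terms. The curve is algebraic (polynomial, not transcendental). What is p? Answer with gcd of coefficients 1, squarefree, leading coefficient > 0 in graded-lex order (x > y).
Degree: no degree-3 curve has this shape, so deg p = 4.
Checking where it meets the axes: it crosses the y-axis at the gridline y = 0; it crosses the x-axis at the gridline x = 0.
These observations pin down the coefficients.

2*y^4 - 3*x^2*y + 2*x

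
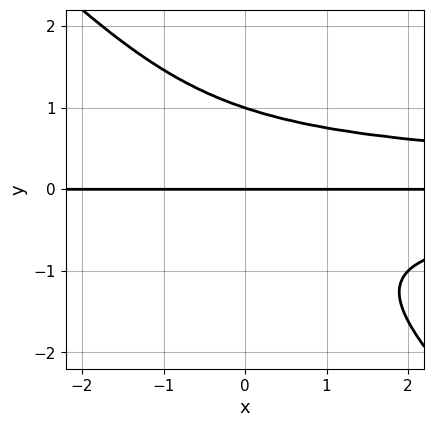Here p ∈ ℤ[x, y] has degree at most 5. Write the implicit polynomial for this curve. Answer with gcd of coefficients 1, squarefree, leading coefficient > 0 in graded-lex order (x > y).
1. The degree is 4 — the shape is more complex than any degree-3 curve.
2. Reading off the gridlines: among the integer gridlines, it crosses the y-axis at y ∈ {0, 1}; every point of the x-axis in the box is on the curve.
3. Fitting integer coefficients to these (and the overall shape) gives p.

x*y^3 + y^4 - y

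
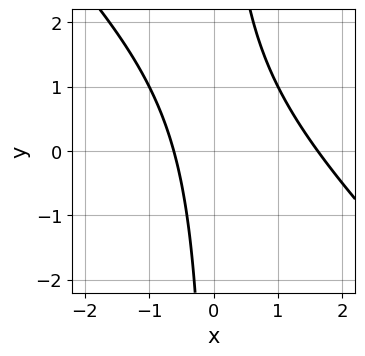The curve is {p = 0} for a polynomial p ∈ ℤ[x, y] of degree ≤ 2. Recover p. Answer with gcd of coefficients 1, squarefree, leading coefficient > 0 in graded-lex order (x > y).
x^2 + x*y - x - 1

Degree: the shape is more complex than any degree-1 curve, so deg p = 2.
From the visible intercepts: no y-intercept at any integer in the box.
Matching integer coefficients to the picture gives p.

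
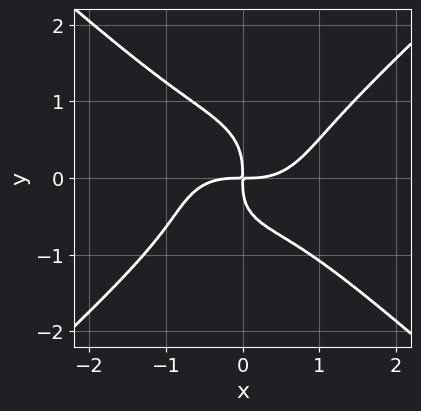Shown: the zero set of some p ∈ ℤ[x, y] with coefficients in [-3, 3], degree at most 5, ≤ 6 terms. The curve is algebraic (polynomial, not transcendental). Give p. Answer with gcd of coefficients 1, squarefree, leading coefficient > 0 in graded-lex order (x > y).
2*x^4 - 3*y^4 - x*y^2 - 3*x*y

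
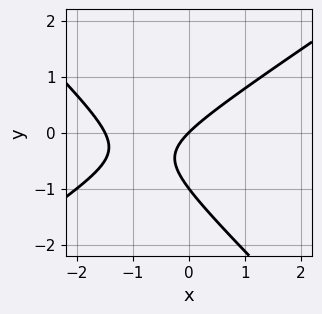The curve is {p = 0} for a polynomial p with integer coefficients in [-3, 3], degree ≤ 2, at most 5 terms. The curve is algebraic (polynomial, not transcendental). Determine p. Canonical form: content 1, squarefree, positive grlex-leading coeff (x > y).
2*x^2 - x*y - 3*y^2 + 3*x - 3*y

First, degree: a generic line meets the curve in up to 2 points, so deg p = 2.
Next, from the axis intercepts and sections: it crosses the x-axis at the gridline x = 0; the y-axis gridline crossings are at y ∈ {-1, 0}.
Finally, together with the visible shape, these determine p as stated.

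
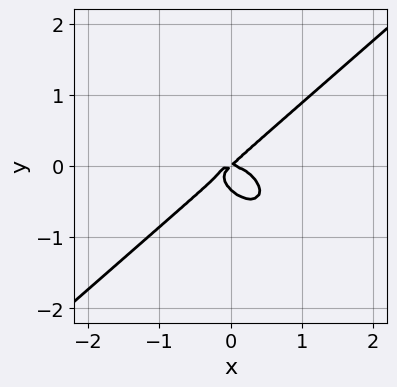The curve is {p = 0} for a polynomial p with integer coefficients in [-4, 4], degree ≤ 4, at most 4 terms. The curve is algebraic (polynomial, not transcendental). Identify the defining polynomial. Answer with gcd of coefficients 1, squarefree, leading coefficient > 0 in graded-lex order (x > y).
2*x^3 - 3*y^3 + x*y - y^2

(a) The degree is 3 — no degree-2 curve has this shape.
(b) From the axis intercepts and sections: one x-axis crossing is at x = 0; it meets the y-axis at y = 0 (among the integer gridlines).
(c) These observations pin down the coefficients.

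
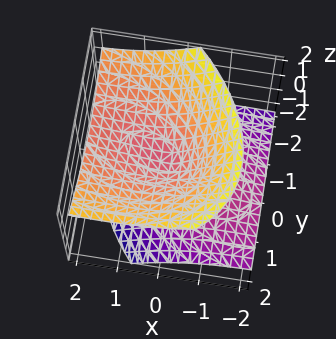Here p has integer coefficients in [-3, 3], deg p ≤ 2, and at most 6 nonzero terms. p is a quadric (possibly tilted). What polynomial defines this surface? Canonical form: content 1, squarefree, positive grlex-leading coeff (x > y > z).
x^2 + x*y - 3*x*z + 2*y^2 - 3*z^2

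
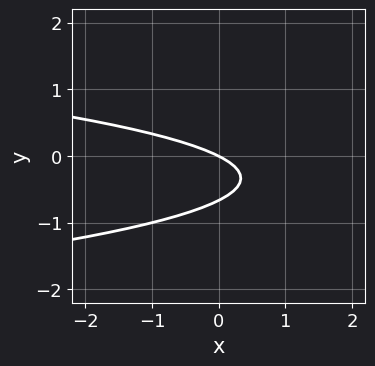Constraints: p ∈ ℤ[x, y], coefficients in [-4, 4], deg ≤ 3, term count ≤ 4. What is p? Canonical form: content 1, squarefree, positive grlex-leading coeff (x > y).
3*y^2 + x + 2*y

(a) deg p = 2. The shape is more complex than any degree-1 curve.
(b) From the axis intercepts and sections: one x-axis crossing is at x = 0; one y-axis crossing is at y = 0.
(c) Putting this together gives p.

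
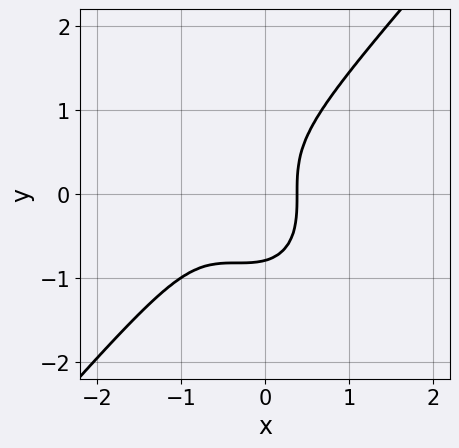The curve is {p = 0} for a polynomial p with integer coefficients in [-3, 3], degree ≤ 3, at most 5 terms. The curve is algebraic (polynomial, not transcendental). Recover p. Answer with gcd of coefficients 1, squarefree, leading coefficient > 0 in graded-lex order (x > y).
Degree: a generic line meets the curve in up to 3 points, so deg p = 3.
Solving for integer coefficients yields p as stated.

3*x^3 - 2*y^3 + 3*x^2 + x - 1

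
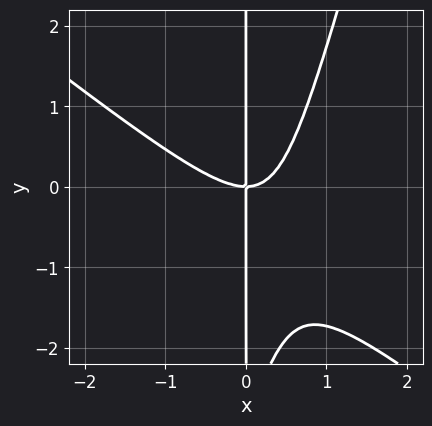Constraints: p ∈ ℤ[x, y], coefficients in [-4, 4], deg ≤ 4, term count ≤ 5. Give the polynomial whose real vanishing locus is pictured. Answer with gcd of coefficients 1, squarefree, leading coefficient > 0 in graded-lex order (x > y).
(a) Degree: the shape is more complex than any degree-2 curve, so deg p = 3.
(b) Checking where it meets the axes: it meets the x-axis at x = 0 (among the integer gridlines); every point of the y-axis in the box is on the curve.
(c) Fitting integer coefficients to these (and the overall shape) gives p.

3*x^3 + 3*x^2*y - x*y^2 - 3*x*y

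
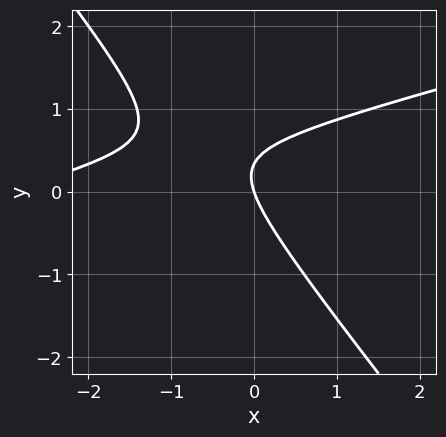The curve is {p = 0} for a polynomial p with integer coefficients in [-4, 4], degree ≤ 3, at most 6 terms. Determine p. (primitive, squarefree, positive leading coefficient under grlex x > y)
x^2 - 3*x*y - 3*y^2 + 3*x + y

(a) The degree is 2 — a generic line meets the curve in up to 2 points.
(b) Checking where it meets the axes: one y-axis crossing is at y = 0; it meets the x-axis at x = 0 (among the integer gridlines).
(c) Solving for integer coefficients yields p as stated.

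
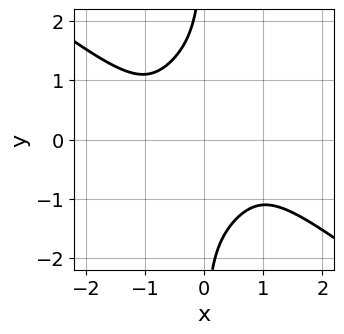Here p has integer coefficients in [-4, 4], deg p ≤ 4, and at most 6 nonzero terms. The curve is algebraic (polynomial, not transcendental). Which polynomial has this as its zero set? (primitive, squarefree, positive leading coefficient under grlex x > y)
3*x^4 + 3*x^3*y + 2*x*y^3 + 3

The degree is 4 — the shape is more complex than any degree-3 curve.
From the axis intercepts and sections: the curve avoids every integer x-axis point in the box; the curve avoids every integer y-axis point in the box.
Together with the visible shape, these determine p as stated.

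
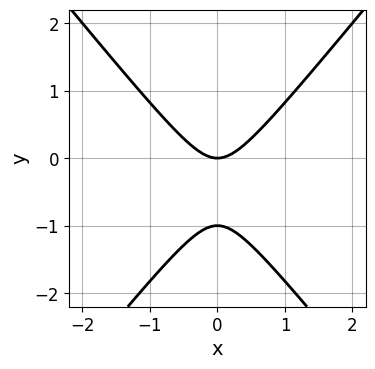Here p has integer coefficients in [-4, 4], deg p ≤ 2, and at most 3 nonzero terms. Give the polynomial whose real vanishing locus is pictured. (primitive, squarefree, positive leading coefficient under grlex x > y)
3*x^2 - 2*y^2 - 2*y

First, the degree is 2 — the shape is more complex than any degree-1 curve.
Next, symmetries: it's symmetric under x → −x, forcing even powers of x.
Then, against the integer gridlines: among the integer gridlines, it crosses the y-axis at y ∈ {-1, 0}; it meets the x-axis at x = 0 (among the integer gridlines).
Finally, the integer polynomial consistent with all of this is the stated p.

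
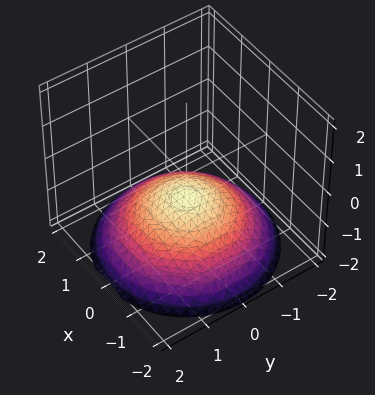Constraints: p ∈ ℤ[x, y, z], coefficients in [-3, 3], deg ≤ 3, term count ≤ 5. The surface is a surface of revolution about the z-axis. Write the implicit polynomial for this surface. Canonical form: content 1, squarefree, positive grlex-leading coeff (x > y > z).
(a) deg p = 2.
(b) Symmetry: every cross-section ⟂ z is a circle, so x, y appear only via x² + y².
(c) Observable constraints: it misses every integer gridline on the y-axis; it misses every integer gridline on the x-axis; a circular section at z = -1 has radius exactly 1.
(d) Matching integer coefficients to the picture gives p.

x^2 + y^2 + 3*z + 2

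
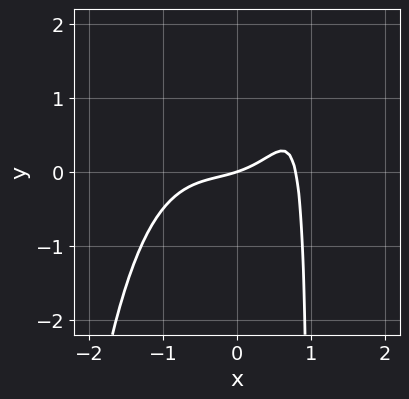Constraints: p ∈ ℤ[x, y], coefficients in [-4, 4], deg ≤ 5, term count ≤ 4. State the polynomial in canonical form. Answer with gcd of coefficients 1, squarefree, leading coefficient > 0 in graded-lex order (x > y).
2*x^4 - 3*x*y - x + 3*y

First, the degree is 4 — the shape is more complex than any degree-3 curve.
Then, against the integer gridlines: it crosses the x-axis at the gridline x = 0; one y-axis crossing is at y = 0.
Finally, the integer polynomial consistent with all of this is the stated p.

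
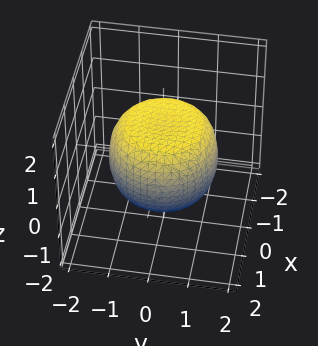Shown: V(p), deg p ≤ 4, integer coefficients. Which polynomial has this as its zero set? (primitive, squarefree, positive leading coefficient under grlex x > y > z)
2*x^4 + 4*x^2*y^2 + 2*y^4 - 2*x^2 - 2*y^2 + 3*z^2 - 3

1. deg p = 4. A generic line meets the surface in up to 4 points.
2. Symmetry: the z-axis is an axis of rotation, so x and y enter only as x² + y².
3. From the visible intercepts: among the integer gridlines, it crosses the z-axis at z ∈ {-1, 1}; a circular section at z = 0 has radius between 1 and 2.
4. Matching integer coefficients to the picture gives p.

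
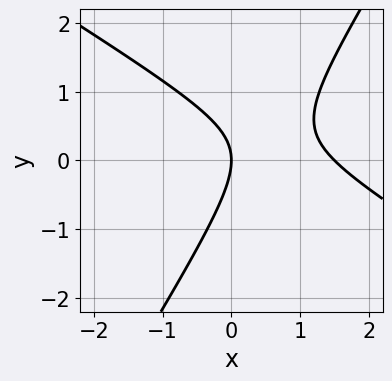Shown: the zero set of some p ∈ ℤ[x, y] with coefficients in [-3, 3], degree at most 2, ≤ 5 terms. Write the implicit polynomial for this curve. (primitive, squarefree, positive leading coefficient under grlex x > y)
2*x^2 + 2*x*y - 2*y^2 - 3*x

First, the degree is 2 — no degree-1 curve has this shape.
Then, from the axis intercepts and sections: it meets the y-axis at y = 0 (among the integer gridlines); it meets the x-axis at x = 0 (among the integer gridlines).
Finally, together with the visible shape, these determine p as stated.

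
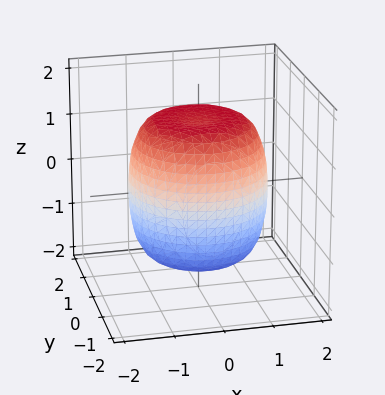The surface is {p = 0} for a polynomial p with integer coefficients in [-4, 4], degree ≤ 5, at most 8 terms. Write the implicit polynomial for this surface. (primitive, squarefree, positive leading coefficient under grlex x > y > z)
1. The degree is 4 — the shape is more complex than any degree-3 surface.
2. Symmetry: every cross-section ⟂ z is a circle, so x, y appear only via x² + y².
3. Reading off the gridlines: a circular section at z = 0 has radius between 1 and 2.
4. Fitting integer coefficients to these (and the overall shape) gives p.

x^4 + 2*x^2*y^2 + y^4 - x^2 - y^2 + z^2 - 2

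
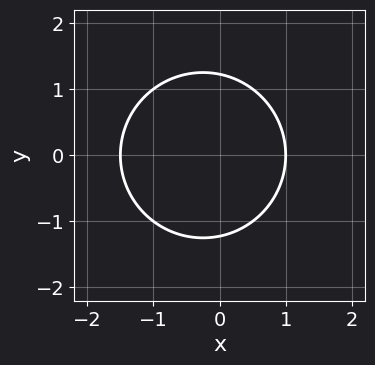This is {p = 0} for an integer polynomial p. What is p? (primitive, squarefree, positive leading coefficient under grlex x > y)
First, degree: the shape is more complex than any degree-1 curve, so deg p = 2.
Then, symmetries: mirror symmetry y ↦ −y ⇒ only even powers of y.
Next, reading off the gridlines: one x-axis crossing is at x = 1.
Finally, fitting integer coefficients to these (and the overall shape) gives p.

2*x^2 + 2*y^2 + x - 3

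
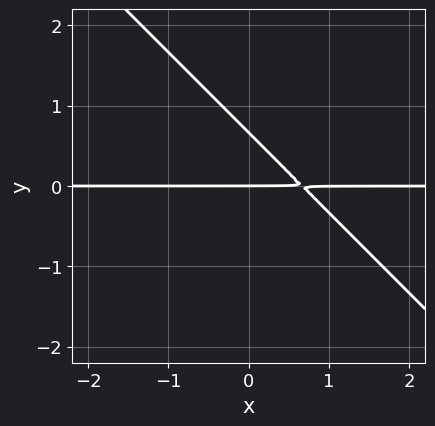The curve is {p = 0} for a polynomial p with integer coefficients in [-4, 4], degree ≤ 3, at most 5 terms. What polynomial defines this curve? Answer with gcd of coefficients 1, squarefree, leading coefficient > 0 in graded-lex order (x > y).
1. deg p = 2. The shape is more complex than any degree-1 curve.
2. Checking where it meets the axes: one y-axis crossing is at y = 0; the visible x-axis segment lies entirely on the curve.
3. Together with the visible shape, these determine p as stated.

3*x*y + 3*y^2 - 2*y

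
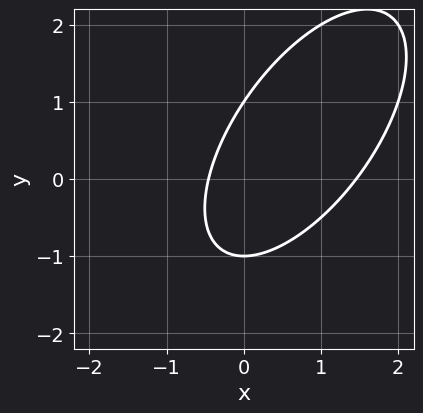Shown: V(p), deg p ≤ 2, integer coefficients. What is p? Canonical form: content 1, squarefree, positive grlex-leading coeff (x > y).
3*x^2 - 3*x*y + 2*y^2 - 3*x - 2

First, deg p = 2. A generic line meets the curve in up to 2 points.
Next, checking where it meets the axes: among the integer gridlines, it crosses the y-axis at y ∈ {-1, 1}.
Finally, putting this together gives p.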